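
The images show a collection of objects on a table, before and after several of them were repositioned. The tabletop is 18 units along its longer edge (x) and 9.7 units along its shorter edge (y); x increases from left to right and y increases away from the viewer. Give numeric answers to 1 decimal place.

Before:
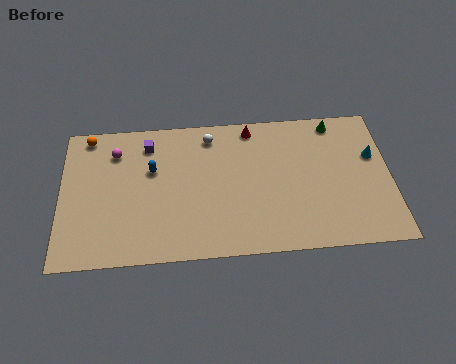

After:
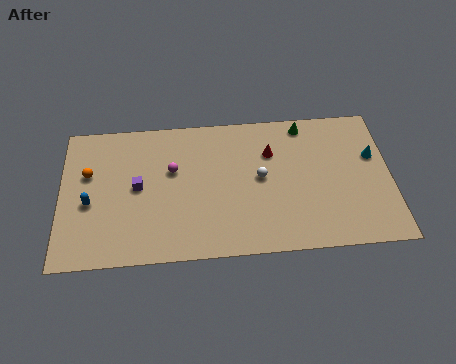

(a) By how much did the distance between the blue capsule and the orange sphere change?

-2.4

Before: roughly 4.4 units apart; after: 2.0. That's 2.4 units closer together.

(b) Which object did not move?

the cyan cone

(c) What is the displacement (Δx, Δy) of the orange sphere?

(0.0, -2.6)

The orange sphere started near (1.5, 8.7) and ended near (1.5, 6.1).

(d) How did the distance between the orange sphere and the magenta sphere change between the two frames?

+2.7

The distance was about 1.9 in the first image and 4.6 in the second, so they moved 2.7 units further apart.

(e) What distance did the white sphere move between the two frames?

4.1

The white sphere moved from about (8.2, 8.2) to (10.9, 5.1), a distance of √(2.7² + 3.1²) ≈ 4.1.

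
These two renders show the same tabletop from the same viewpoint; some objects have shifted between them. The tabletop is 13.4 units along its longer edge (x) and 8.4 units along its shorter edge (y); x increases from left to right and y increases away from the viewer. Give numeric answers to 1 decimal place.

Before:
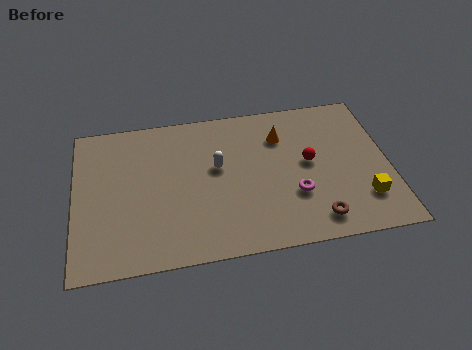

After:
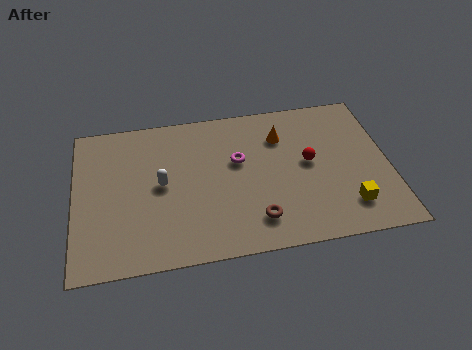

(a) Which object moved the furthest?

the magenta torus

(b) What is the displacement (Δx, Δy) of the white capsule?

(-2.4, -0.6)

The white capsule started near (6.1, 4.9) and ended near (3.7, 4.3).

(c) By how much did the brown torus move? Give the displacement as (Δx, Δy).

(-2.5, 0.4)

The brown torus was at about (10.1, 1.3) and moved to about (7.6, 1.7).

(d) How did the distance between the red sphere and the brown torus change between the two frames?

+0.5

The distance was about 3.2 in the first image and 3.7 in the second, so they moved 0.5 units further apart.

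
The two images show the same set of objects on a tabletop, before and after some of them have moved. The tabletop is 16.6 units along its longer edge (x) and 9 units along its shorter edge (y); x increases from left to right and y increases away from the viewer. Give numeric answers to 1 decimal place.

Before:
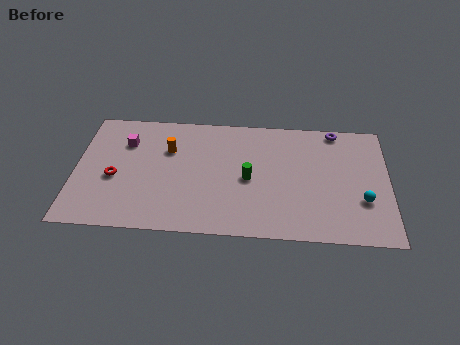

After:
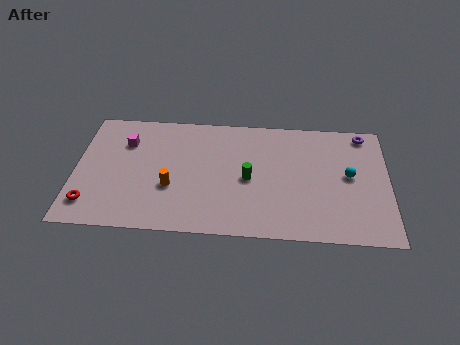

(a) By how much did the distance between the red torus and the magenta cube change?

+2.3

They were about 2.7 units apart before and 5.0 after — 2.3 units further apart.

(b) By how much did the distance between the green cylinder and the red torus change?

+1.5

They were about 7.1 units apart before and 8.6 after — 1.5 units further apart.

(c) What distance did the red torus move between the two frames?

2.3

From (2.1, 3.8) to (0.9, 1.8), the red torus covered √(1.2² + 2.0²) ≈ 2.3 units.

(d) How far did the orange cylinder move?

2.8

The orange cylinder moved from about (4.9, 6.1) to (5.1, 3.3), a distance of √(0.2² + 2.8²) ≈ 2.8.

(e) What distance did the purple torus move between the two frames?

1.5

From (13.8, 8.2) to (15.3, 8.0), the purple torus covered √(1.5² + 0.2²) ≈ 1.5 units.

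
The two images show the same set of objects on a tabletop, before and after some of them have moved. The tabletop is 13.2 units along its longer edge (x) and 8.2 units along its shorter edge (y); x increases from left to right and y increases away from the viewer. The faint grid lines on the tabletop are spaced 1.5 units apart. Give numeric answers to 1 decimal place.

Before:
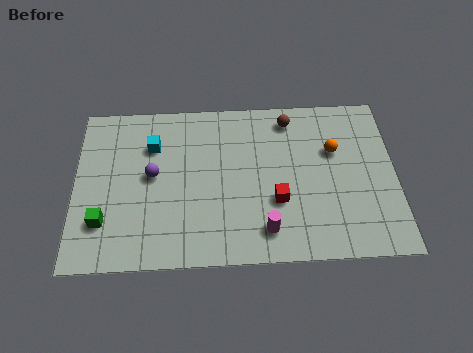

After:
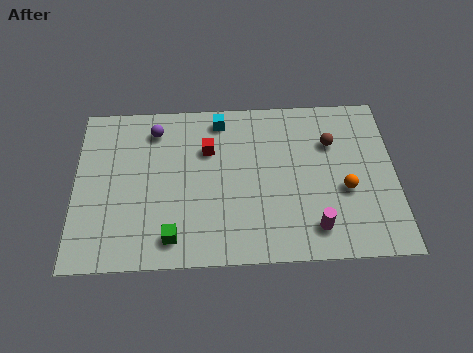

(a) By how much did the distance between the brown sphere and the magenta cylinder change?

-1.3

The distance was about 5.6 in the first image and 4.3 in the second, so they moved 1.3 units closer together.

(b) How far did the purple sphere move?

2.3

From (3.2, 4.4) to (3.3, 6.7), the purple sphere covered √(0.1² + 2.3²) ≈ 2.3 units.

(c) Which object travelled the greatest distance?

the red cube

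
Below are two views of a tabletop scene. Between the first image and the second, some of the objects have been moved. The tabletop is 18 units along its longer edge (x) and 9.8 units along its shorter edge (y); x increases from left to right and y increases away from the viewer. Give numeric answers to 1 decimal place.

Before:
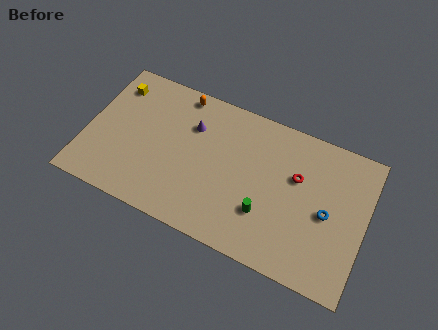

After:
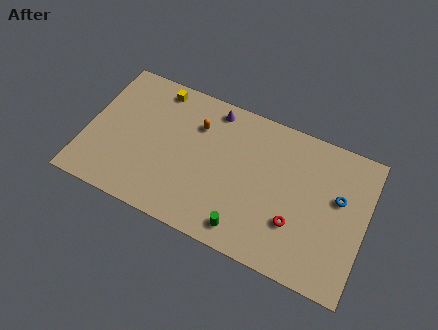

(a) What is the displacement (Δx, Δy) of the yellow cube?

(2.7, 0.8)

The yellow cube was at about (1.4, 7.8) and moved to about (4.1, 8.6).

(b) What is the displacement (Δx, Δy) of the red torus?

(0.2, -3.1)

From the two frames, the red torus sits at roughly (13.5, 6.2) before and (13.7, 3.1) after.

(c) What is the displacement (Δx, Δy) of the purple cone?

(1.2, 1.7)

The purple cone was at about (6.6, 6.9) and moved to about (7.8, 8.6).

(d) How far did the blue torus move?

1.4

From (15.6, 4.6) to (16.2, 5.9), the blue torus covered √(0.6² + 1.3²) ≈ 1.4 units.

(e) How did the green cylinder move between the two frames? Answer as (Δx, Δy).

(-1.1, -1.6)

The green cylinder started near (11.8, 3.0) and ended near (10.7, 1.4).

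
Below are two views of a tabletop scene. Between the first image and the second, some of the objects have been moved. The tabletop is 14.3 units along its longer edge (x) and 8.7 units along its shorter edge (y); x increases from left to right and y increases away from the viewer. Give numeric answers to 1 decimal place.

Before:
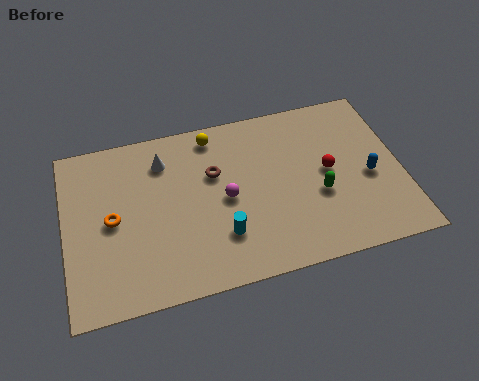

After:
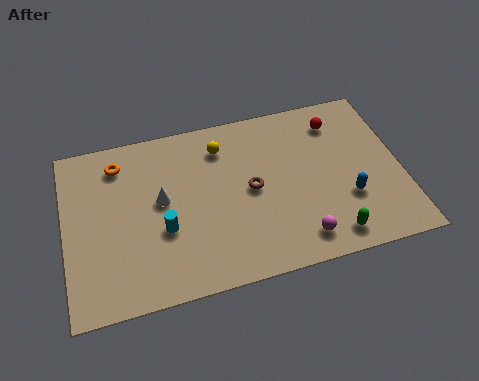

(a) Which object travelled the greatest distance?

the magenta sphere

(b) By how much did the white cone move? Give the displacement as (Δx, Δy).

(-0.2, -2.0)

The white cone was at about (4.3, 6.8) and moved to about (4.1, 4.8).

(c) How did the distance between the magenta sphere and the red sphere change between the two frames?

+1.6

The distance was about 4.4 in the first image and 6.0 in the second, so they moved 1.6 units further apart.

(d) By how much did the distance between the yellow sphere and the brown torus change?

+0.7

They were about 2.0 units apart before and 2.7 after — 0.7 units further apart.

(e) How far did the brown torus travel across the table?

1.9

The brown torus moved from about (6.4, 5.6) to (7.9, 4.4), a distance of √(1.5² + 1.2²) ≈ 1.9.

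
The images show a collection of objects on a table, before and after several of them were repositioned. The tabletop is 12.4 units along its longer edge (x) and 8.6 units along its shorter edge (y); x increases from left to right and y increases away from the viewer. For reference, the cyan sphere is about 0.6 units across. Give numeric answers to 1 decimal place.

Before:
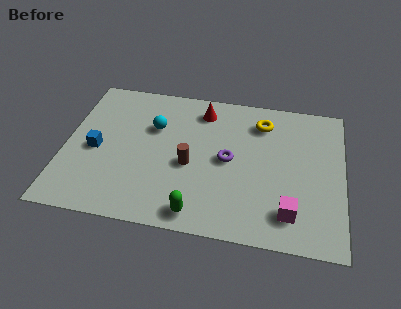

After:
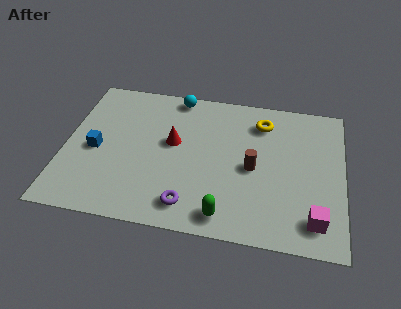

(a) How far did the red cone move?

2.5

From (6.0, 7.1) to (4.8, 4.9), the red cone covered √(1.2² + 2.2²) ≈ 2.5 units.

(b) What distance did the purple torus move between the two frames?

3.3

From (7.3, 4.3) to (5.7, 1.4), the purple torus covered √(1.6² + 2.9²) ≈ 3.3 units.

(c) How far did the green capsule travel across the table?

1.2

The green capsule moved from about (6.1, 1.0) to (7.3, 1.1), a distance of √(1.2² + 0.1²) ≈ 1.2.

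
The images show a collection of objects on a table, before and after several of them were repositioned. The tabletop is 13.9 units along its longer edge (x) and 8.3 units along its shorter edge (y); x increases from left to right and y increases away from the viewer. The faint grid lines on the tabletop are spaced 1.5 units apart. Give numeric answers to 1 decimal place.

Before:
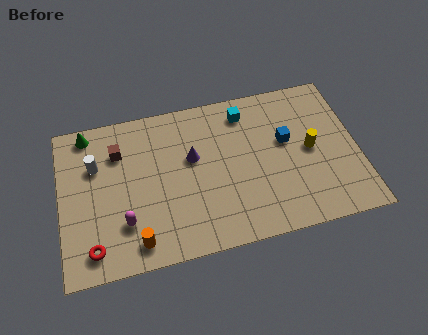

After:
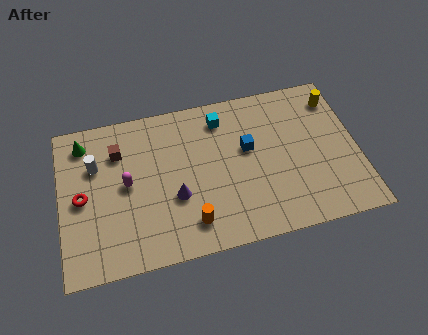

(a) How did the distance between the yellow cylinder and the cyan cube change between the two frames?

+1.4

Before: roughly 4.0 units apart; after: 5.4. That's 1.4 units further apart.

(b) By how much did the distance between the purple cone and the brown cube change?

+0.3

They were about 3.6 units apart before and 3.9 after — 0.3 units further apart.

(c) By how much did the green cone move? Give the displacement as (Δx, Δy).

(-0.2, -0.5)

The green cone was at about (1.4, 7.4) and moved to about (1.2, 6.9).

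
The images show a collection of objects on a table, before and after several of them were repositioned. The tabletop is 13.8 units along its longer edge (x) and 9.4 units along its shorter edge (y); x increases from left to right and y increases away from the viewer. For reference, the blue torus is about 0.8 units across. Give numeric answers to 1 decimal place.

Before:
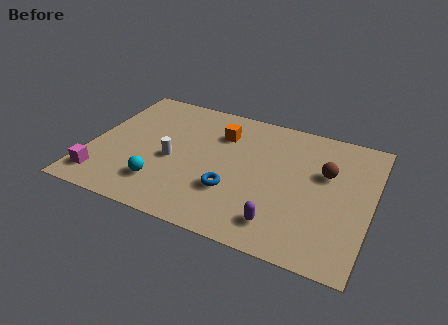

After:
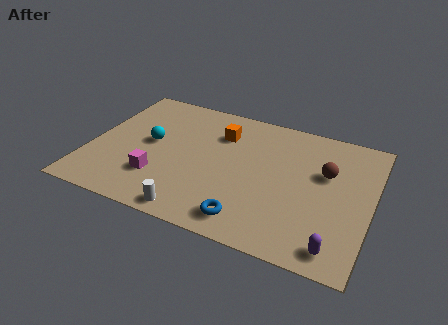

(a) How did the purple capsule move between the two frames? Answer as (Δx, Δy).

(2.7, -0.5)

The purple capsule started near (9.7, 1.7) and ended near (12.4, 1.2).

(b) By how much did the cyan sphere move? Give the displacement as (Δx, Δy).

(-0.9, 2.8)

The cyan sphere was at about (3.8, 2.2) and moved to about (2.9, 5.0).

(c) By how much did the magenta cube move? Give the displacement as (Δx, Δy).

(2.7, 1.0)

The magenta cube was at about (0.9, 1.6) and moved to about (3.6, 2.6).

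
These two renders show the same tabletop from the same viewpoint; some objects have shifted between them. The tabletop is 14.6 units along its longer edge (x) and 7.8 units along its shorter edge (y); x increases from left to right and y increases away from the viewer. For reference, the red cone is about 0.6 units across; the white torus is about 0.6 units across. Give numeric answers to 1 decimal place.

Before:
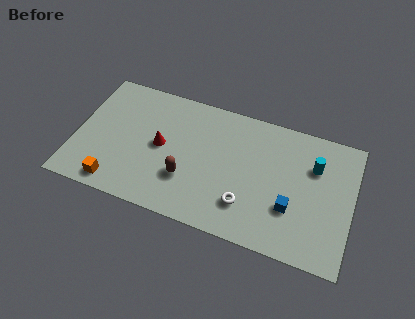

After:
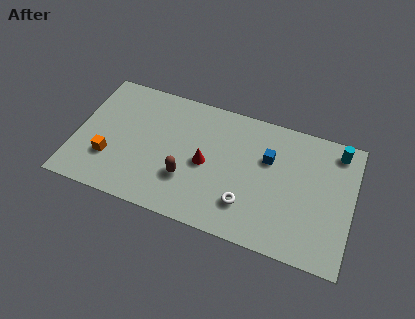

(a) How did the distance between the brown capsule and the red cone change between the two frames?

-0.6

They were about 2.1 units apart before and 1.5 after — 0.6 units closer together.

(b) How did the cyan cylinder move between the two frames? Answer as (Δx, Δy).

(1.1, 1.3)

The cyan cylinder was at about (12.5, 5.4) and moved to about (13.6, 6.7).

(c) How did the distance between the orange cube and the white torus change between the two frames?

+0.4

The distance was about 6.9 in the first image and 7.3 in the second, so they moved 0.4 units further apart.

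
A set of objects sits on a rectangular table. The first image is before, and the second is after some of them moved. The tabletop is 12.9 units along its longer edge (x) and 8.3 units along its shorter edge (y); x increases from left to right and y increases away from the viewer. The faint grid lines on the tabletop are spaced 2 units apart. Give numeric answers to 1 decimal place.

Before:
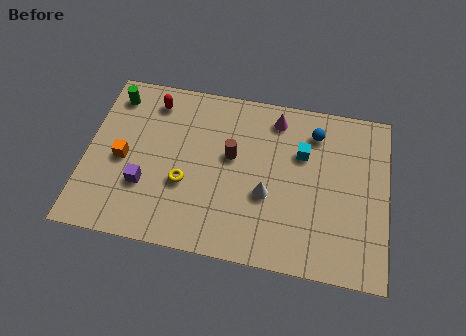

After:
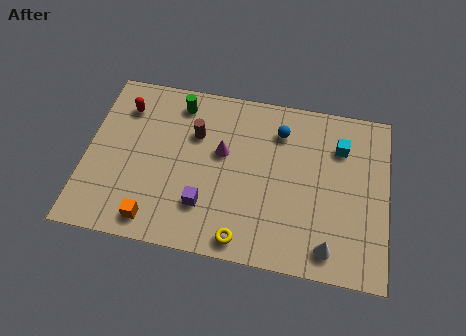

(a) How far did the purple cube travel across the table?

2.6

The purple cube moved from about (2.6, 2.7) to (5.2, 2.2), a distance of √(2.6² + 0.5²) ≈ 2.6.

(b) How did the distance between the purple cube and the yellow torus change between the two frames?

+0.4

Before: roughly 1.7 units apart; after: 2.1. That's 0.4 units further apart.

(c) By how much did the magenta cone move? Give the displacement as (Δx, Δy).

(-2.2, -2.1)

From the two frames, the magenta cone sits at roughly (8.0, 7.0) before and (5.8, 4.9) after.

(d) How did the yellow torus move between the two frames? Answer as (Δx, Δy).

(2.6, -2.2)

From the two frames, the yellow torus sits at roughly (4.3, 3.1) before and (6.9, 0.9) after.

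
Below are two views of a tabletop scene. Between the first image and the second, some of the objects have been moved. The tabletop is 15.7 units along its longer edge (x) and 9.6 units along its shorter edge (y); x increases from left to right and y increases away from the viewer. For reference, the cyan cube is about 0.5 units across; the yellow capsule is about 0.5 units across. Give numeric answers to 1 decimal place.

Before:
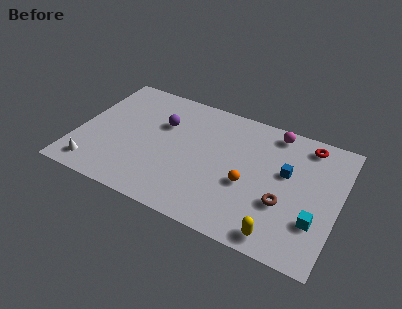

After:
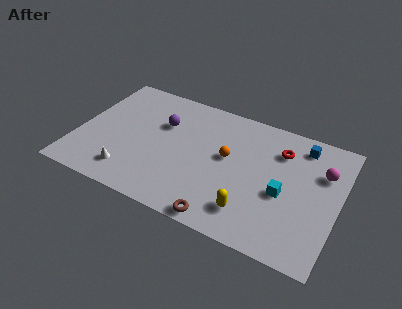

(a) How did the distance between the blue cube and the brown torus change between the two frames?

+6.0

The distance was about 2.3 in the first image and 8.3 in the second, so they moved 6.0 units further apart.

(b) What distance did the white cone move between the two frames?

2.1

From (1.4, 1.4) to (3.5, 1.8), the white cone covered √(2.1² + 0.4²) ≈ 2.1 units.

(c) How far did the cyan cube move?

2.3

The cyan cube moved from about (14.5, 2.9) to (12.5, 4.1), a distance of √(2.0² + 1.2²) ≈ 2.3.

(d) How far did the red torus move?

1.9

From (13.5, 8.3) to (12.0, 7.2), the red torus covered √(1.5² + 1.1²) ≈ 1.9 units.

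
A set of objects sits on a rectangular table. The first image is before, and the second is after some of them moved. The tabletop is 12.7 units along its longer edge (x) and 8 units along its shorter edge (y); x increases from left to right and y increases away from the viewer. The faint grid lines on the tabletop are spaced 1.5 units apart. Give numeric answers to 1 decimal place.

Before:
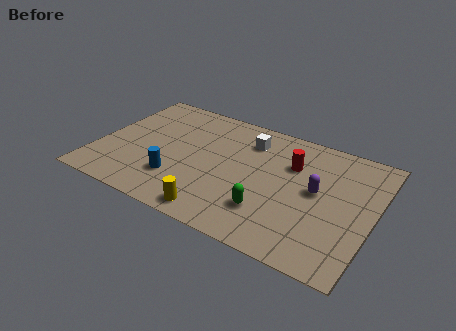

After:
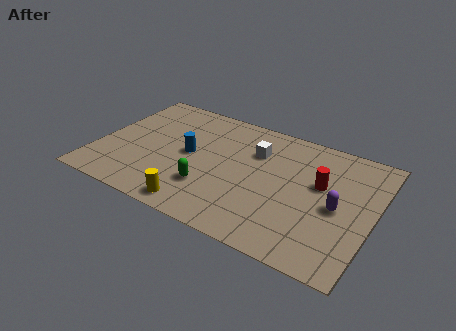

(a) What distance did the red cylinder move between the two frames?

1.6

The red cylinder was near (8.8, 5.5) before and (10.2, 4.8) after, so it travelled √(1.4² + 0.7²) ≈ 1.6 units.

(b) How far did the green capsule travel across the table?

2.8

The green capsule was near (8.2, 2.1) before and (5.4, 2.3) after, so it travelled √(2.8² + 0.2²) ≈ 2.8 units.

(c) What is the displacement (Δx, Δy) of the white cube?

(0.4, -0.6)

The white cube started near (6.7, 6.2) and ended near (7.1, 5.6).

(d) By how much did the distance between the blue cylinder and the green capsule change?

-2.1

Before: roughly 4.3 units apart; after: 2.2. That's 2.1 units closer together.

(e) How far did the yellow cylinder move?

0.9

The yellow cylinder moved from about (6.0, 0.9) to (5.1, 0.9), a distance of √(0.9² + 0.0²) ≈ 0.9.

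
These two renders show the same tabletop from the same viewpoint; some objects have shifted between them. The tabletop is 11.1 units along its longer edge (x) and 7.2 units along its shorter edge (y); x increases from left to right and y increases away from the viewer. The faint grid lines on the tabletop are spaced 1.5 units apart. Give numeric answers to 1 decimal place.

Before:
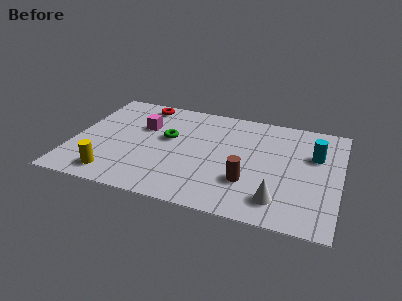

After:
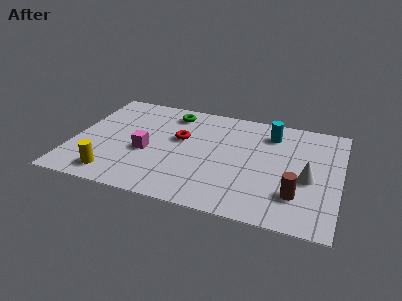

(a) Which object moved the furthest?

the red torus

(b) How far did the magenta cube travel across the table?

1.7

The magenta cube was near (2.8, 4.7) before and (3.1, 3.0) after, so it travelled √(0.3² + 1.7²) ≈ 1.7 units.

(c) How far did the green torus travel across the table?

1.8

From (3.9, 4.2) to (3.9, 6.0), the green torus covered √(0.0² + 1.8²) ≈ 1.8 units.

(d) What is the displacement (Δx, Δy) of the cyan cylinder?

(-1.9, 1.0)

The cyan cylinder started near (10.0, 4.7) and ended near (8.1, 5.7).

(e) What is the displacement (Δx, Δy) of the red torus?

(1.8, -2.0)

The red torus was at about (2.6, 6.3) and moved to about (4.4, 4.3).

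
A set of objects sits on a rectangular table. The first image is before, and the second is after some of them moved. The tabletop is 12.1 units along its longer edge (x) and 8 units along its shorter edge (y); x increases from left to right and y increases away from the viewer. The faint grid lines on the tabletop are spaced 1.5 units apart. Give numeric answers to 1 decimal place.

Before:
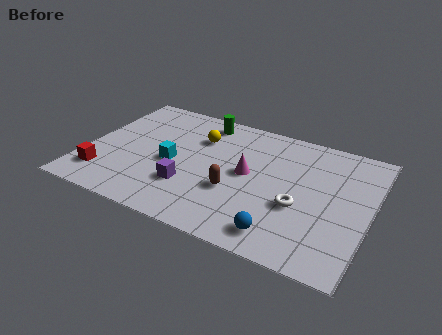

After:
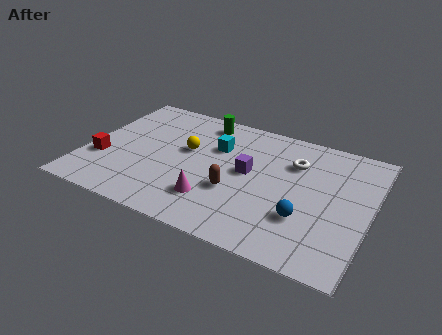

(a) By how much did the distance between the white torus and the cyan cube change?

-2.2

They were about 5.5 units apart before and 3.3 after — 2.2 units closer together.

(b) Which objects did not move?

the brown capsule and the green cylinder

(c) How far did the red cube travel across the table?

1.0

The red cube moved from about (1.0, 1.7) to (0.8, 2.7), a distance of √(0.2² + 1.0²) ≈ 1.0.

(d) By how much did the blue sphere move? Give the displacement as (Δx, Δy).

(0.8, 1.3)

The blue sphere was at about (8.7, 1.2) and moved to about (9.5, 2.5).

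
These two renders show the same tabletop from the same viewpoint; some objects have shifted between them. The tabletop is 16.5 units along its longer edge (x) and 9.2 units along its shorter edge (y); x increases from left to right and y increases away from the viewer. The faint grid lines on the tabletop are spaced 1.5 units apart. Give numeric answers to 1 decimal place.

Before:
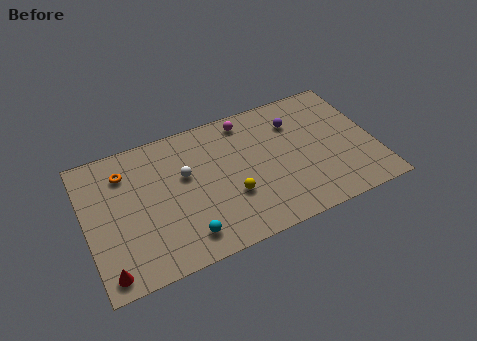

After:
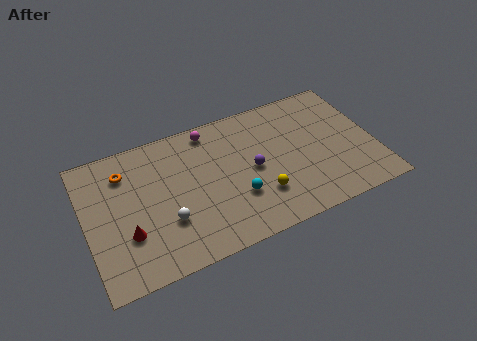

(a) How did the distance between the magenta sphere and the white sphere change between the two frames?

+1.4

They were about 4.5 units apart before and 5.9 after — 1.4 units further apart.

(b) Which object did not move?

the orange torus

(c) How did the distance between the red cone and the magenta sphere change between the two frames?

-3.7

They were about 11.0 units apart before and 7.3 after — 3.7 units closer together.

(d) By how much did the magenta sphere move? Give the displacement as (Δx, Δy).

(-2.1, 0.1)

The magenta sphere was at about (9.5, 8.0) and moved to about (7.4, 8.1).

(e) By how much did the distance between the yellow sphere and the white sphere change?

+1.9

They were about 3.4 units apart before and 5.3 after — 1.9 units further apart.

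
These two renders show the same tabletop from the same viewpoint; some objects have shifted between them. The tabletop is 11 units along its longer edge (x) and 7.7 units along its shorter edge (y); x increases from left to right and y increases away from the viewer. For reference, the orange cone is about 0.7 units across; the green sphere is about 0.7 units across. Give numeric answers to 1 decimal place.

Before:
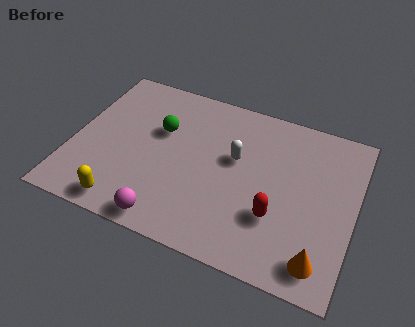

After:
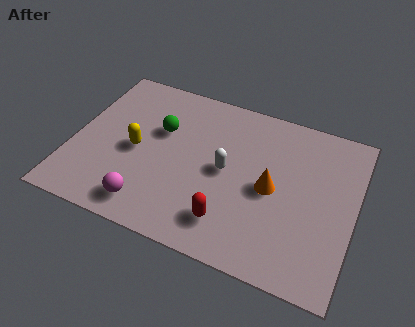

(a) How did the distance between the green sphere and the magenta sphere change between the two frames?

-0.5

Before: roughly 4.2 units apart; after: 3.7. That's 0.5 units closer together.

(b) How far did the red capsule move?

1.9

The red capsule was near (8.1, 2.5) before and (6.4, 1.6) after, so it travelled √(1.7² + 0.9²) ≈ 1.9 units.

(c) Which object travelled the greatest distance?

the orange cone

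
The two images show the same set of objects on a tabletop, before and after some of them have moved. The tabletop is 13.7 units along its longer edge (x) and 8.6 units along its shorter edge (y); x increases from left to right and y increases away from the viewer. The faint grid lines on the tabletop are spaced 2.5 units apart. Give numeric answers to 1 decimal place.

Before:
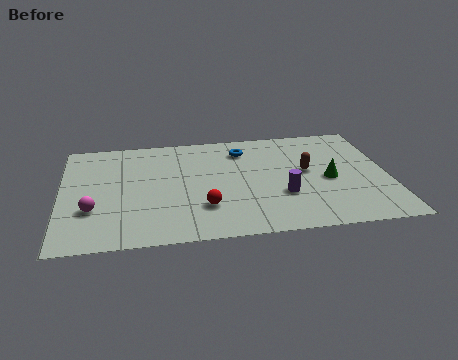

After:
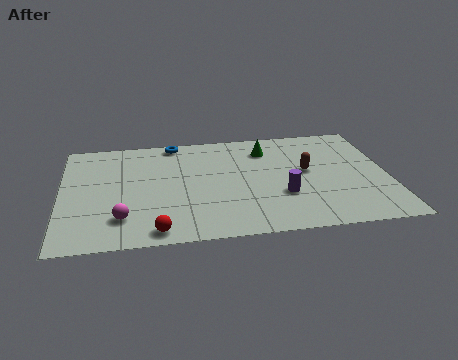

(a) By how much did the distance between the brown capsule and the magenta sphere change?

-0.9

They were about 9.2 units apart before and 8.3 after — 0.9 units closer together.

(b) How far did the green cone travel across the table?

3.8

From (11.2, 3.9) to (8.7, 6.7), the green cone covered √(2.5² + 2.8²) ≈ 3.8 units.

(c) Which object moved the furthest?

the green cone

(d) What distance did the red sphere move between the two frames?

2.5

The red sphere was near (5.9, 2.4) before and (3.9, 0.9) after, so it travelled √(2.0² + 1.5²) ≈ 2.5 units.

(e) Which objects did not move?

the brown capsule and the purple cylinder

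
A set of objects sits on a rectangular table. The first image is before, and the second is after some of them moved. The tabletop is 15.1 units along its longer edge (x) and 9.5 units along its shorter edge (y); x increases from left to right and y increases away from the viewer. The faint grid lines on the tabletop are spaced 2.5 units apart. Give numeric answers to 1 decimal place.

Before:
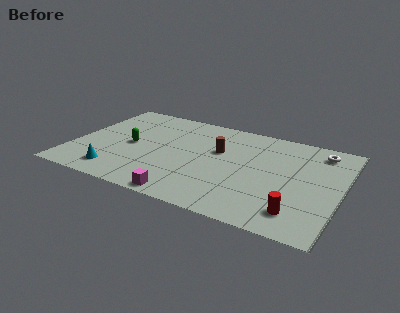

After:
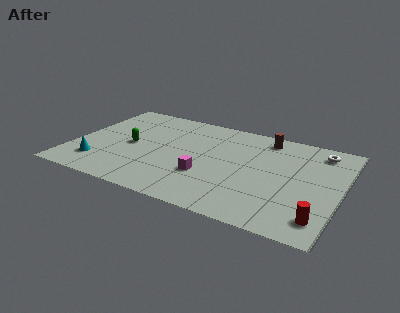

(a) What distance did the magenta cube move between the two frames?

2.5

The magenta cube was near (6.9, 0.8) before and (7.7, 3.2) after, so it travelled √(0.8² + 2.4²) ≈ 2.5 units.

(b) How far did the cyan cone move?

1.2

The cyan cone was near (2.8, 1.6) before and (1.7, 2.1) after, so it travelled √(1.1² + 0.5²) ≈ 1.2 units.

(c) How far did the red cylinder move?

1.2

The red cylinder moved from about (13.0, 1.8) to (14.2, 1.7), a distance of √(1.2² + 0.1²) ≈ 1.2.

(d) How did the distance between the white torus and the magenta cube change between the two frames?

-2.2

They were about 9.8 units apart before and 7.6 after — 2.2 units closer together.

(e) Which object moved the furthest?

the brown cylinder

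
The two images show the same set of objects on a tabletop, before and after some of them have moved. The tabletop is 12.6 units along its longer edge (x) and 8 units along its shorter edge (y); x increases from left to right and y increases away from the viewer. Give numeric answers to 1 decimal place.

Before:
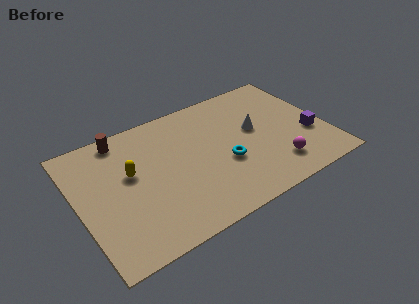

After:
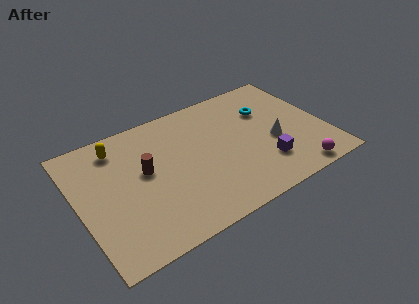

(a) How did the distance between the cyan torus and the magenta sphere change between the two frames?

+2.0

They were about 2.8 units apart before and 4.8 after — 2.0 units further apart.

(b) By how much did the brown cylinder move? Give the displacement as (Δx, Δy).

(0.8, -2.6)

From the two frames, the brown cylinder sits at roughly (2.6, 7.1) before and (3.4, 4.5) after.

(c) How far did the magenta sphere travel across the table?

1.3

The magenta sphere moved from about (9.7, 1.7) to (10.6, 0.8), a distance of √(0.9² + 0.9²) ≈ 1.3.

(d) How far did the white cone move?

1.4

The white cone moved from about (9.1, 4.5) to (9.9, 3.3), a distance of √(0.8² + 1.2²) ≈ 1.4.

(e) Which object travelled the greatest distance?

the cyan torus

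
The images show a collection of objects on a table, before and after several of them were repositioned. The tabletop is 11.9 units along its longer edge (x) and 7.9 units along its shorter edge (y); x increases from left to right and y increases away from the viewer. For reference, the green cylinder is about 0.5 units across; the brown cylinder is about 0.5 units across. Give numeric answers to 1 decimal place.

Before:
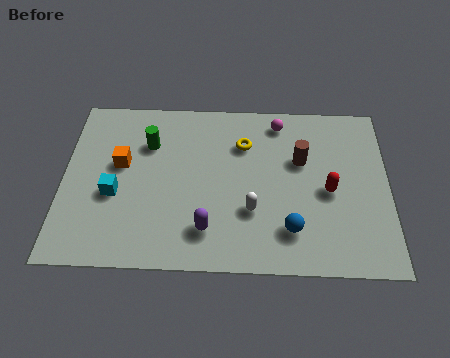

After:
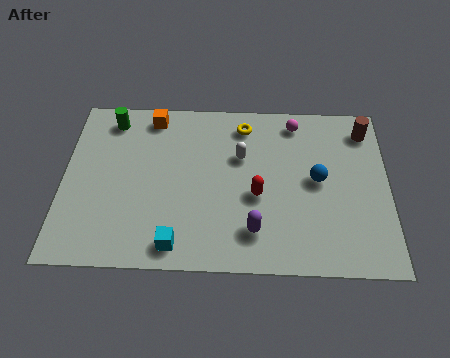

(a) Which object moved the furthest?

the cyan cube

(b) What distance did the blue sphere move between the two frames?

2.5

The blue sphere moved from about (8.3, 1.8) to (9.3, 4.1), a distance of √(1.0² + 2.3²) ≈ 2.5.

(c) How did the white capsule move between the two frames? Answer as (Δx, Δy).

(-0.4, 2.5)

The white capsule was at about (6.9, 2.6) and moved to about (6.5, 5.1).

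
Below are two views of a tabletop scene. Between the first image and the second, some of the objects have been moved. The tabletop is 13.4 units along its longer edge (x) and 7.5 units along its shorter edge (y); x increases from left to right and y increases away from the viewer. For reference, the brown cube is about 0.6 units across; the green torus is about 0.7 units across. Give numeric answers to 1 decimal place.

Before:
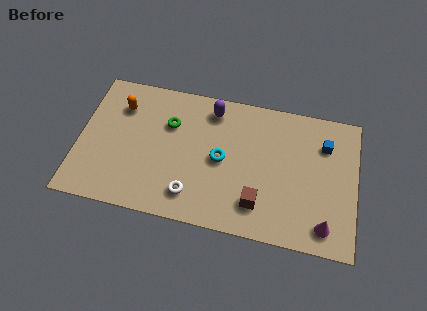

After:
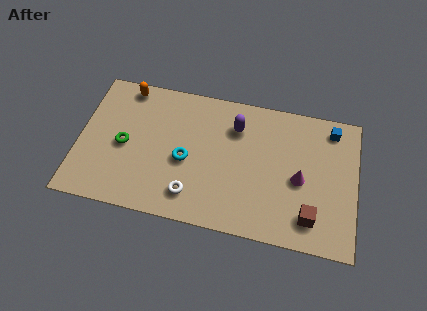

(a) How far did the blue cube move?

0.9

The blue cube moved from about (11.8, 5.5) to (12.1, 6.4), a distance of √(0.3² + 0.9²) ≈ 0.9.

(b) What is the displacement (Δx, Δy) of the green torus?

(-2.1, -1.6)

The green torus started near (4.3, 5.1) and ended near (2.2, 3.5).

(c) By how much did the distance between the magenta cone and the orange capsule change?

-1.8

Before: roughly 11.0 units apart; after: 9.2. That's 1.8 units closer together.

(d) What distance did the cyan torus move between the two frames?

1.7

From (6.9, 3.7) to (5.2, 3.3), the cyan torus covered √(1.7² + 0.4²) ≈ 1.7 units.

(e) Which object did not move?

the white torus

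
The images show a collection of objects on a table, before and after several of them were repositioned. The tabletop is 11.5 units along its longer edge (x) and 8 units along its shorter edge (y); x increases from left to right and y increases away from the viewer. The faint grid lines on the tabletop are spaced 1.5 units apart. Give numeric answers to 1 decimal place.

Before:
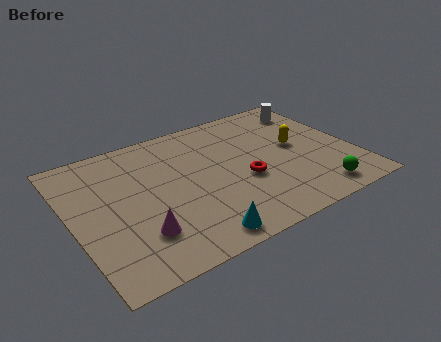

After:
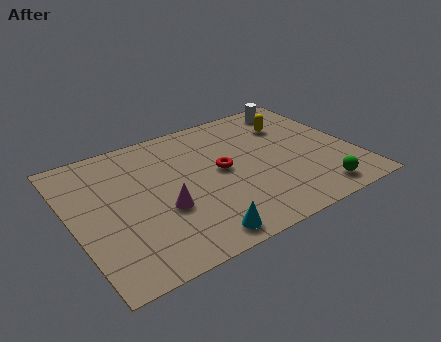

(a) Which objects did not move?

the cyan cone and the green sphere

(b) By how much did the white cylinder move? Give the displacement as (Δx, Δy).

(-0.6, 0.4)

The white cylinder was at about (10.4, 6.5) and moved to about (9.8, 6.9).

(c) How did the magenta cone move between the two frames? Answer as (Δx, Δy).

(1.1, 0.9)

The magenta cone started near (2.4, 2.1) and ended near (3.5, 3.0).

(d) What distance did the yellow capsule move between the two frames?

1.5

From (9.3, 4.3) to (9.3, 5.8), the yellow capsule covered √(0.0² + 1.5²) ≈ 1.5 units.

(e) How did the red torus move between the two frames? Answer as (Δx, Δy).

(-0.8, 1.0)

From the two frames, the red torus sits at roughly (6.9, 3.2) before and (6.1, 4.2) after.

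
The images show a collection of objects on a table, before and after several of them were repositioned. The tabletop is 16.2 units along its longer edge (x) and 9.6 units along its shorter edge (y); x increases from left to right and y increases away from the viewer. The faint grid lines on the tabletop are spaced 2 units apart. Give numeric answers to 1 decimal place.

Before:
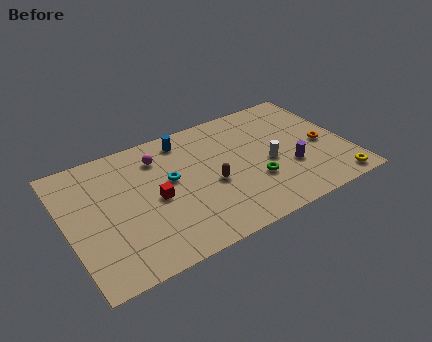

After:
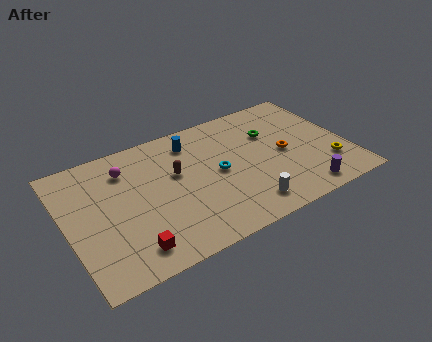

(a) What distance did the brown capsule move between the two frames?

2.5

The brown capsule moved from about (8.2, 4.1) to (6.4, 5.8), a distance of √(1.8² + 1.7²) ≈ 2.5.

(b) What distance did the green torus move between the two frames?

3.6

The green torus was near (10.6, 3.2) before and (12.1, 6.5) after, so it travelled √(1.5² + 3.3²) ≈ 3.6 units.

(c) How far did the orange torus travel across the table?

2.2

From (14.8, 4.3) to (12.6, 4.6), the orange torus covered √(2.2² + 0.3²) ≈ 2.2 units.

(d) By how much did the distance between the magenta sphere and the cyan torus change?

+3.6

Before: roughly 2.0 units apart; after: 5.6. That's 3.6 units further apart.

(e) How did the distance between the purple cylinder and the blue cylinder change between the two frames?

+1.2

Before: roughly 7.4 units apart; after: 8.6. That's 1.2 units further apart.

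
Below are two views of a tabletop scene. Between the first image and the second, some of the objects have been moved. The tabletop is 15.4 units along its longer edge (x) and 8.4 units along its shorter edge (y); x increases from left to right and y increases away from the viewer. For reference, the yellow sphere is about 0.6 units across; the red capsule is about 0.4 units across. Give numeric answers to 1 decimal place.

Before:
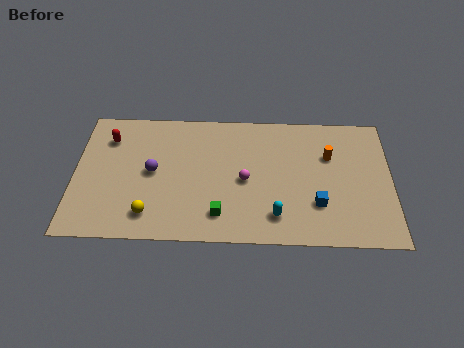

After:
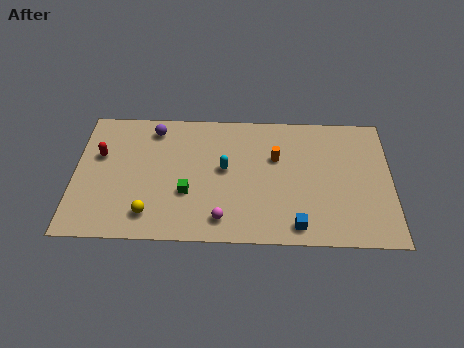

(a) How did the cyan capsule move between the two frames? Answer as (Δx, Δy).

(-2.5, 2.9)

The cyan capsule started near (9.8, 1.7) and ended near (7.3, 4.6).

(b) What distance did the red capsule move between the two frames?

1.2

From (1.6, 6.4) to (1.2, 5.3), the red capsule covered √(0.4² + 1.1²) ≈ 1.2 units.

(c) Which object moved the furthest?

the cyan capsule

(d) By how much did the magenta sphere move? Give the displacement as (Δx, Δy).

(-1.1, -2.5)

The magenta sphere started near (8.3, 3.9) and ended near (7.2, 1.4).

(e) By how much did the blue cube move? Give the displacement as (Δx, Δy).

(-1.0, -1.4)

The blue cube was at about (11.8, 2.5) and moved to about (10.8, 1.1).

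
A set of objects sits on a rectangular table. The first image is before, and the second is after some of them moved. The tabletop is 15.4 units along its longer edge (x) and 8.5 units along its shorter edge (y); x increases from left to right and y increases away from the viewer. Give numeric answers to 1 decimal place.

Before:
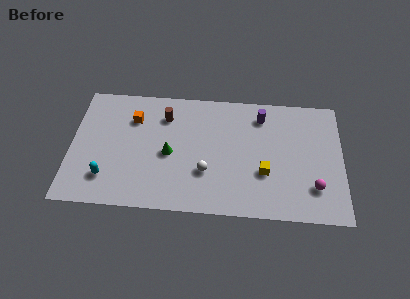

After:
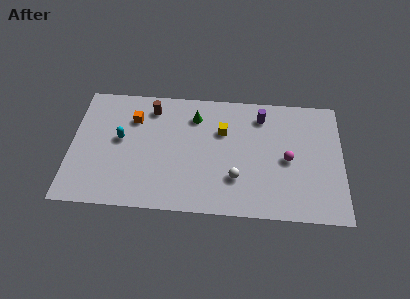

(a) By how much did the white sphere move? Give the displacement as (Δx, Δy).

(1.7, -0.3)

The white sphere was at about (7.7, 2.8) and moved to about (9.4, 2.5).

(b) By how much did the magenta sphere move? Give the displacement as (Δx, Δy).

(-1.5, 1.8)

The magenta sphere was at about (13.8, 2.2) and moved to about (12.3, 4.0).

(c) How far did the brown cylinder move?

0.9

The brown cylinder moved from about (5.3, 6.5) to (4.5, 7.0), a distance of √(0.8² + 0.5²) ≈ 0.9.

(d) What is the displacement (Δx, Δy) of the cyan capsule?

(0.7, 2.7)

The cyan capsule started near (2.1, 2.0) and ended near (2.8, 4.7).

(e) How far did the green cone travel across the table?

3.0

The green cone was near (5.6, 3.9) before and (7.0, 6.6) after, so it travelled √(1.4² + 2.7²) ≈ 3.0 units.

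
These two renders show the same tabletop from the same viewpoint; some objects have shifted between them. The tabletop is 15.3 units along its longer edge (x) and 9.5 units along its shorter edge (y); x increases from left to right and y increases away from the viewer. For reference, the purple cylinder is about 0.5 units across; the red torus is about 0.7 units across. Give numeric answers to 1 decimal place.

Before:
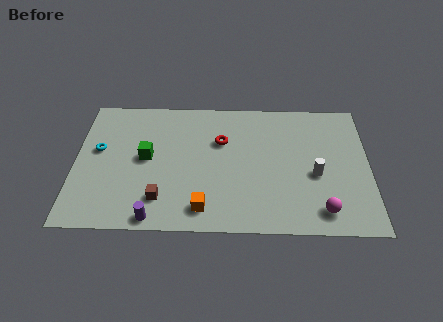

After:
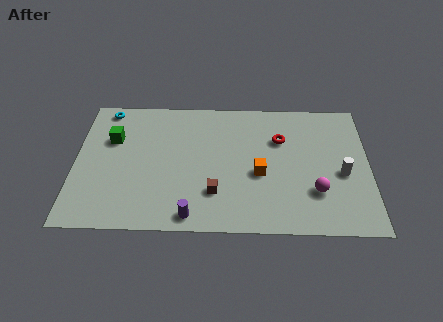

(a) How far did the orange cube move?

3.8

The orange cube was near (6.7, 1.5) before and (9.6, 4.0) after, so it travelled √(2.9² + 2.5²) ≈ 3.8 units.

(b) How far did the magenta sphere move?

1.3

The magenta sphere moved from about (12.8, 1.5) to (12.5, 2.8), a distance of √(0.3² + 1.3²) ≈ 1.3.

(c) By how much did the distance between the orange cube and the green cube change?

+3.4

The distance was about 4.6 in the first image and 8.0 in the second, so they moved 3.4 units further apart.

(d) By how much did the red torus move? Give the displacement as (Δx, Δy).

(3.1, 0.2)

From the two frames, the red torus sits at roughly (7.6, 6.3) before and (10.7, 6.5) after.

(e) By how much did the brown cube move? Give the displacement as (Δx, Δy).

(2.8, 0.5)

The brown cube started near (4.5, 2.1) and ended near (7.3, 2.6).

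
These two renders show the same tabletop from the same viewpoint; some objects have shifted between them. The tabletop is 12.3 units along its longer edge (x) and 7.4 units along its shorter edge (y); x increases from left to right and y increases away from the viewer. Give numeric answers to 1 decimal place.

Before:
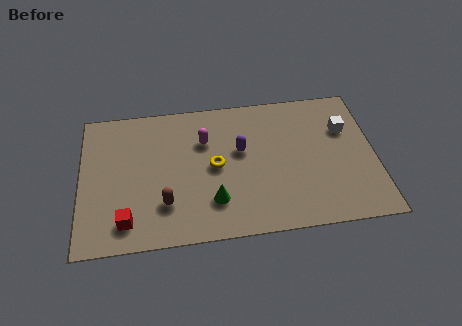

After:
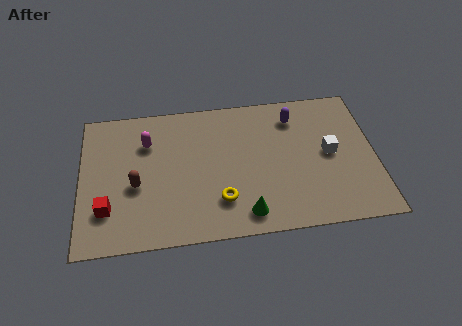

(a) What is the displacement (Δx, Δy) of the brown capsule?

(-1.2, 1.1)

From the two frames, the brown capsule sits at roughly (3.5, 2.0) before and (2.3, 3.1) after.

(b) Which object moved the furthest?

the purple capsule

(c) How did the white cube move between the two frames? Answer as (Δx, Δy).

(-0.7, -1.2)

The white cube was at about (11.1, 5.0) and moved to about (10.4, 3.8).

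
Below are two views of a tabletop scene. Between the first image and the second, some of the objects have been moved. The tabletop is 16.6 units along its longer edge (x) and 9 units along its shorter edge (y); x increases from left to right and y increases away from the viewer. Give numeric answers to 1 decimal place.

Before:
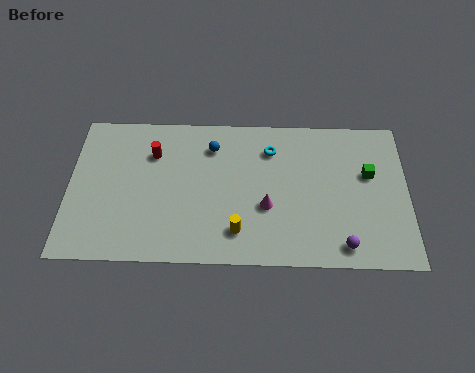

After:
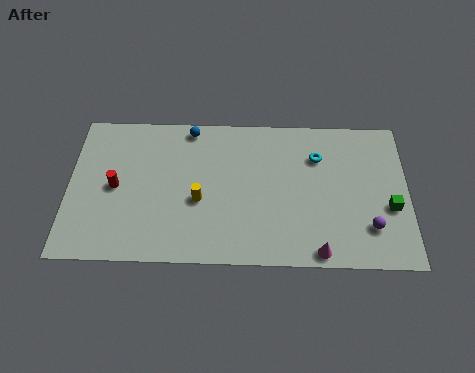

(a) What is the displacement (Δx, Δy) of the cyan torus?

(2.3, -0.4)

The cyan torus started near (9.9, 6.9) and ended near (12.2, 6.5).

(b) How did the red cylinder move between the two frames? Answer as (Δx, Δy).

(-1.8, -2.1)

From the two frames, the red cylinder sits at roughly (4.1, 6.5) before and (2.3, 4.4) after.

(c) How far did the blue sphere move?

1.6

From (7.0, 7.0) to (5.9, 8.1), the blue sphere covered √(1.1² + 1.1²) ≈ 1.6 units.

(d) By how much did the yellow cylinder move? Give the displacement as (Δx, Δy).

(-1.9, 1.8)

The yellow cylinder started near (8.3, 1.9) and ended near (6.4, 3.7).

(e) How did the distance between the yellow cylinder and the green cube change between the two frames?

+2.0

The distance was about 7.3 in the first image and 9.3 in the second, so they moved 2.0 units further apart.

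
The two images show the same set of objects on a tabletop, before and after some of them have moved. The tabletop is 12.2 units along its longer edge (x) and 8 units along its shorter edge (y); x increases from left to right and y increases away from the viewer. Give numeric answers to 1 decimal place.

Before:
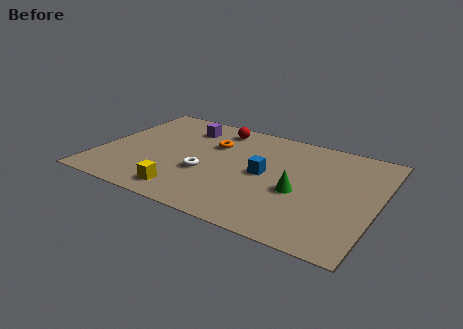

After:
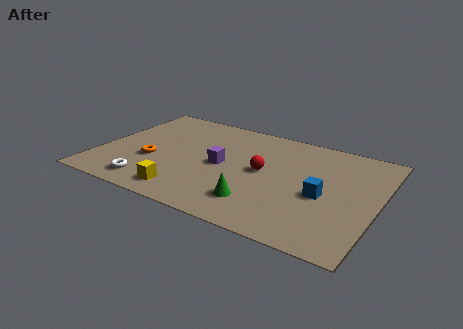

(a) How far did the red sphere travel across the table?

3.5

From (4.8, 6.8) to (7.2, 4.2), the red sphere covered √(2.4² + 2.6²) ≈ 3.5 units.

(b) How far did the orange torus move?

3.4

The orange torus moved from about (4.8, 5.4) to (2.4, 3.0), a distance of √(2.4² + 2.4²) ≈ 3.4.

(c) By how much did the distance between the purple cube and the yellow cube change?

-2.2

Before: roughly 5.2 units apart; after: 3.0. That's 2.2 units closer together.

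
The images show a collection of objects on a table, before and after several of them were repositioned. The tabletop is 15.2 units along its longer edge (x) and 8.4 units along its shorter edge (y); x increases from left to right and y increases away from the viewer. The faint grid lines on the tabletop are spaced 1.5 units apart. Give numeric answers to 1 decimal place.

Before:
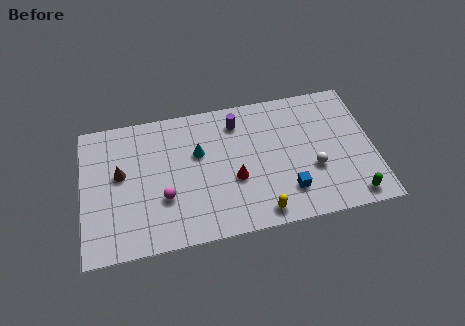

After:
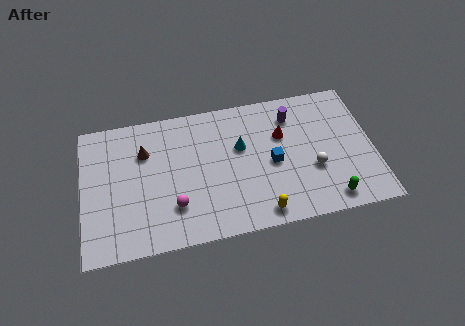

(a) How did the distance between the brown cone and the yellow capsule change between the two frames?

-0.5

The distance was about 8.1 in the first image and 7.6 in the second, so they moved 0.5 units closer together.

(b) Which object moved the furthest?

the red cone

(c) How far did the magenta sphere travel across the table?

0.8

The magenta sphere moved from about (4.2, 2.9) to (4.7, 2.3), a distance of √(0.5² + 0.6²) ≈ 0.8.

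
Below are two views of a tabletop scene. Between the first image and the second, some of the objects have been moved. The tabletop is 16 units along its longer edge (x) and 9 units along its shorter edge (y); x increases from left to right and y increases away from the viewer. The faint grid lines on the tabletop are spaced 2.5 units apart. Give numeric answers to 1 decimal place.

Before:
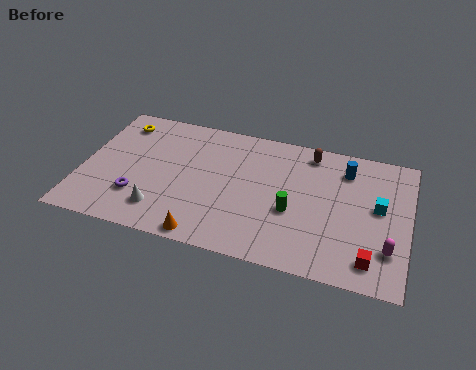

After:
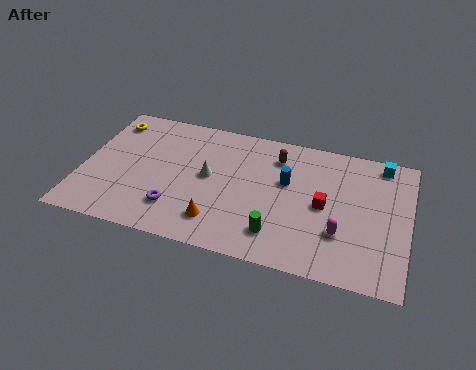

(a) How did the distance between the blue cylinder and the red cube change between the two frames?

-3.6

They were about 5.8 units apart before and 2.2 after — 3.6 units closer together.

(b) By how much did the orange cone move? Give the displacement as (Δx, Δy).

(0.5, 1.1)

From the two frames, the orange cone sits at roughly (6.4, 0.8) before and (6.9, 1.9) after.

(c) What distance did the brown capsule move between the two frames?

1.7

The brown capsule was near (11.0, 7.8) before and (9.4, 7.1) after, so it travelled √(1.6² + 0.7²) ≈ 1.7 units.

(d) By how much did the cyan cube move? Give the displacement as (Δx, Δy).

(0.0, 3.0)

From the two frames, the cyan cube sits at roughly (14.5, 5.0) before and (14.5, 8.0) after.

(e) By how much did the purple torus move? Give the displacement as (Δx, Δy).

(1.9, -0.3)

The purple torus started near (2.9, 2.5) and ended near (4.8, 2.2).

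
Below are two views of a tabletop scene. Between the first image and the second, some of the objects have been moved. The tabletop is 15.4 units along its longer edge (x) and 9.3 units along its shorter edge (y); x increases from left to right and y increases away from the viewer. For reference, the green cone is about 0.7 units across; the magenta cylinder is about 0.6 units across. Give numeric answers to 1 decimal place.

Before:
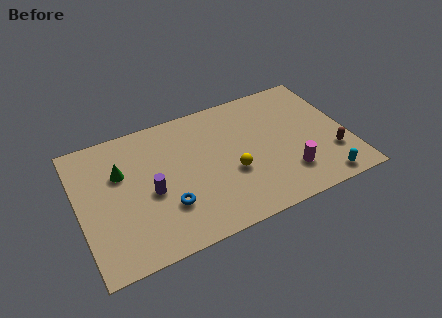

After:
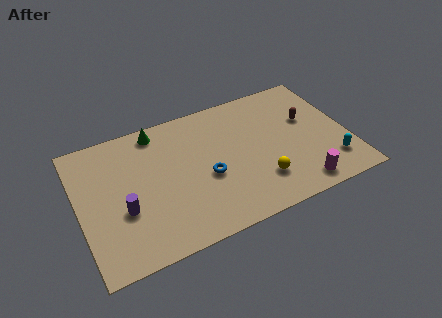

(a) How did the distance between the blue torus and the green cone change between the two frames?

+0.9

They were about 4.0 units apart before and 4.9 after — 0.9 units further apart.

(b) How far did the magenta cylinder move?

1.2

The magenta cylinder was near (11.7, 2.3) before and (12.2, 1.2) after, so it travelled √(0.5² + 1.1²) ≈ 1.2 units.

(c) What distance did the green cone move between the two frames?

3.1

From (2.5, 6.1) to (4.8, 8.2), the green cone covered √(2.3² + 2.1²) ≈ 3.1 units.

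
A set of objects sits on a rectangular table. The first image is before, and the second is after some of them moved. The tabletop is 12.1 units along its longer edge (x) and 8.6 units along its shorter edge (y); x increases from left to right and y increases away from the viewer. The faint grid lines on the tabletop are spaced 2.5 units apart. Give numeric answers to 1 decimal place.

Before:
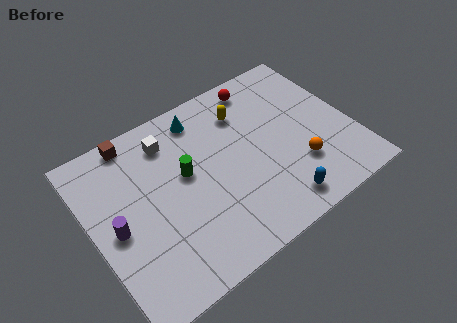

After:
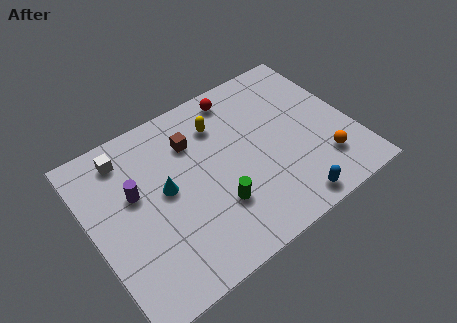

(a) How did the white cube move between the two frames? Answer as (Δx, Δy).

(-2.0, 0.3)

From the two frames, the white cube sits at roughly (4.0, 6.9) before and (2.0, 7.2) after.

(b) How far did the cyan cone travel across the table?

3.5

The cyan cone moved from about (5.6, 7.3) to (3.4, 4.6), a distance of √(2.2² + 2.7²) ≈ 3.5.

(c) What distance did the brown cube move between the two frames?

2.9

From (2.5, 7.8) to (5.0, 6.3), the brown cube covered √(2.5² + 1.5²) ≈ 2.9 units.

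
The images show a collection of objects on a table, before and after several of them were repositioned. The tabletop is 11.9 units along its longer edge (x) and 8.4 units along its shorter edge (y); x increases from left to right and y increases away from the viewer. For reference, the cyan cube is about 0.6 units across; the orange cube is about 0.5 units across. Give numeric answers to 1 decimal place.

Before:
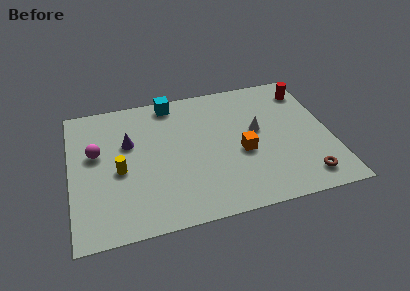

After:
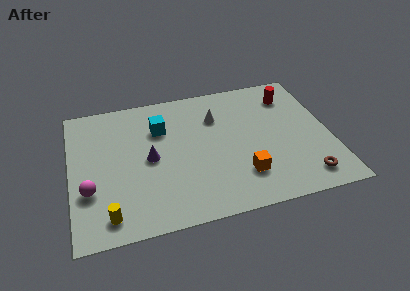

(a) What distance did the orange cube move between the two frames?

1.4

From (7.8, 3.5) to (7.7, 2.1), the orange cube covered √(0.1² + 1.4²) ≈ 1.4 units.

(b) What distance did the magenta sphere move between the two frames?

2.2

The magenta sphere was near (1.2, 5.0) before and (0.8, 2.8) after, so it travelled √(0.4² + 2.2²) ≈ 2.2 units.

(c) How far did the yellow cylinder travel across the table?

2.6

From (2.2, 3.7) to (1.6, 1.2), the yellow cylinder covered √(0.6² + 2.5²) ≈ 2.6 units.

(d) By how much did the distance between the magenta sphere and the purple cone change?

+1.6

The distance was about 1.5 in the first image and 3.1 in the second, so they moved 1.6 units further apart.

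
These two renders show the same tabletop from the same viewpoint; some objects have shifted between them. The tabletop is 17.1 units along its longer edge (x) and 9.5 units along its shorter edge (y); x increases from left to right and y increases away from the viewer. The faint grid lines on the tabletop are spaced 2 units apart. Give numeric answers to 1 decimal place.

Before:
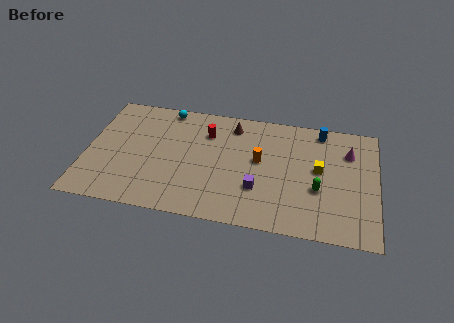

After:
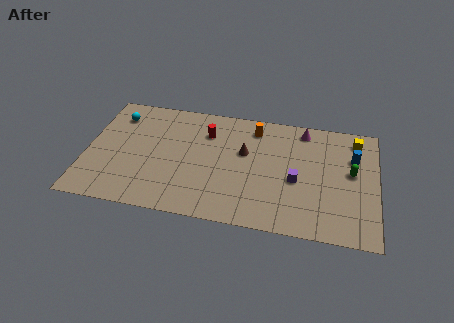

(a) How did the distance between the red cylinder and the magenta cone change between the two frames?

-2.6

Before: roughly 8.4 units apart; after: 5.8. That's 2.6 units closer together.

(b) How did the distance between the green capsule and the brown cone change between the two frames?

-0.4

The distance was about 6.7 in the first image and 6.3 in the second, so they moved 0.4 units closer together.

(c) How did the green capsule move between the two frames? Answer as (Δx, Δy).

(1.9, 1.7)

From the two frames, the green capsule sits at roughly (13.7, 3.6) before and (15.6, 5.3) after.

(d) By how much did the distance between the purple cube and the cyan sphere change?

+3.3

Before: roughly 8.0 units apart; after: 11.3. That's 3.3 units further apart.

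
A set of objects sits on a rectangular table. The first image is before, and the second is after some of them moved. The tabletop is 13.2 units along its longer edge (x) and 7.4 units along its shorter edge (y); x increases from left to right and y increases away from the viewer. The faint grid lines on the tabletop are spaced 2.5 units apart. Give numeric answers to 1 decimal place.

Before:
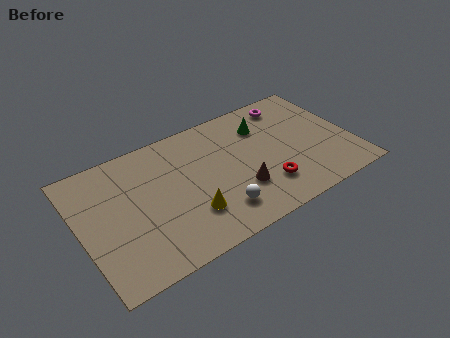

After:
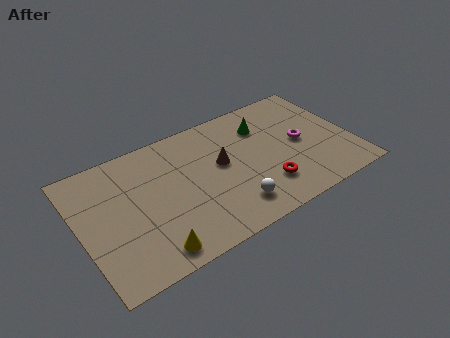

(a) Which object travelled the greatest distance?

the magenta torus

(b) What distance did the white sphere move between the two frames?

0.7

The white sphere was near (6.3, 1.6) before and (7.0, 1.5) after, so it travelled √(0.7² + 0.1²) ≈ 0.7 units.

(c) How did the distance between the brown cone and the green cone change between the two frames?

-1.0

They were about 3.6 units apart before and 2.6 after — 1.0 units closer together.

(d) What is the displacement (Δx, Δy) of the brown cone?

(-0.6, 1.9)

From the two frames, the brown cone sits at roughly (7.5, 2.3) before and (6.9, 4.2) after.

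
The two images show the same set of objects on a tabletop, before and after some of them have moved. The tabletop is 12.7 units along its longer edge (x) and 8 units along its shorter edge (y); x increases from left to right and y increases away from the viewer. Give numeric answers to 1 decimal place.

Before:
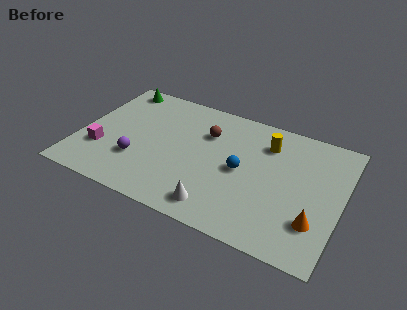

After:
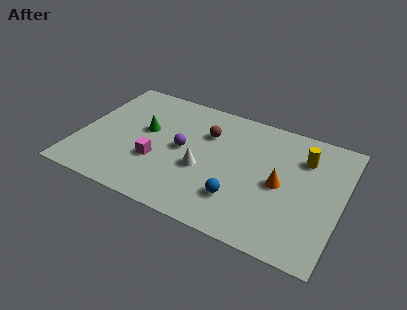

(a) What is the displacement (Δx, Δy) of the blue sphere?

(0.1, -1.8)

From the two frames, the blue sphere sits at roughly (7.9, 3.9) before and (8.0, 2.1) after.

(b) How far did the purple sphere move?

2.6

The purple sphere was near (3.0, 2.5) before and (5.0, 4.1) after, so it travelled √(2.0² + 1.6²) ≈ 2.6 units.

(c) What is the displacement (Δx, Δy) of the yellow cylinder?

(1.8, -0.2)

The yellow cylinder started near (8.9, 6.1) and ended near (10.7, 5.9).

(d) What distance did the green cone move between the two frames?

3.1

From (1.3, 7.1) to (3.1, 4.6), the green cone covered √(1.8² + 2.5²) ≈ 3.1 units.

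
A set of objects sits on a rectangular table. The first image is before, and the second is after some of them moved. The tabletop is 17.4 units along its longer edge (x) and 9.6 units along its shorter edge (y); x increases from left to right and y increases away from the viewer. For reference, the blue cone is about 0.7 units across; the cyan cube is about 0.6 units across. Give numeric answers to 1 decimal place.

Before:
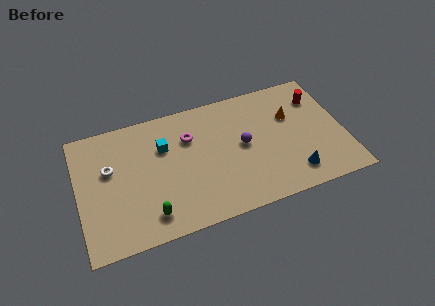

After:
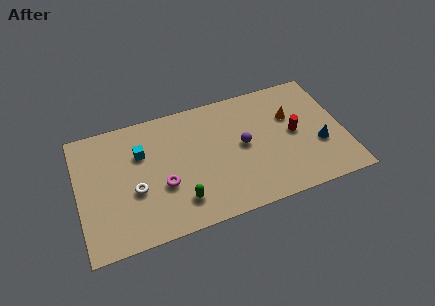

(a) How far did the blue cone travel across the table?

2.5

The blue cone was near (13.8, 1.8) before and (15.7, 3.5) after, so it travelled √(1.9² + 1.7²) ≈ 2.5 units.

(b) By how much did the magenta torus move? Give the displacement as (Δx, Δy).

(-2.0, -3.1)

The magenta torus started near (7.4, 6.7) and ended near (5.4, 3.6).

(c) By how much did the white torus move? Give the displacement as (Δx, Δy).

(1.5, -2.1)

From the two frames, the white torus sits at roughly (2.1, 5.9) before and (3.6, 3.8) after.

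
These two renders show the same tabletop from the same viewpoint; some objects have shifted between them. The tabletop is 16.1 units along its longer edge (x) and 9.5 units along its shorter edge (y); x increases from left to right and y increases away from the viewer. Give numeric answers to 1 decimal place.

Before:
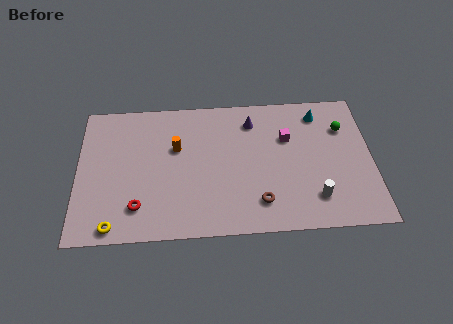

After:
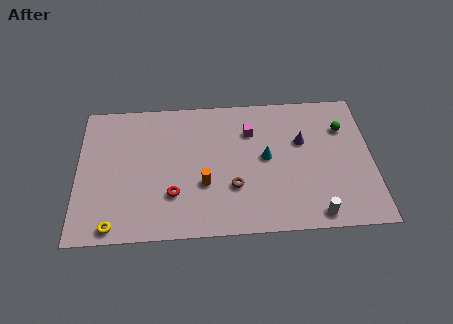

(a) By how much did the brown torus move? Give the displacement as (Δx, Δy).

(-1.4, 1.1)

The brown torus was at about (9.9, 2.0) and moved to about (8.5, 3.1).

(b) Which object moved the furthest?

the cyan cone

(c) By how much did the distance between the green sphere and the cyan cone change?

+3.0

Before: roughly 1.7 units apart; after: 4.7. That's 3.0 units further apart.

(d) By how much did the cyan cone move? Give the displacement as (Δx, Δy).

(-3.0, -2.9)

From the two frames, the cyan cone sits at roughly (13.3, 7.9) before and (10.3, 5.0) after.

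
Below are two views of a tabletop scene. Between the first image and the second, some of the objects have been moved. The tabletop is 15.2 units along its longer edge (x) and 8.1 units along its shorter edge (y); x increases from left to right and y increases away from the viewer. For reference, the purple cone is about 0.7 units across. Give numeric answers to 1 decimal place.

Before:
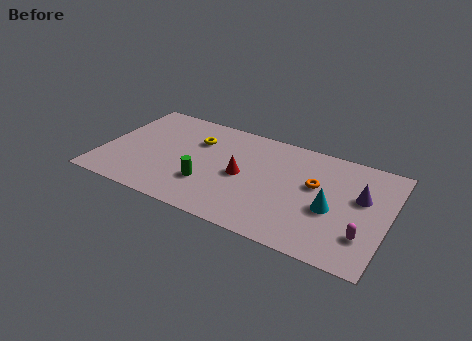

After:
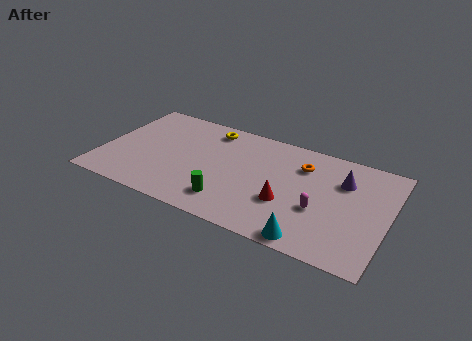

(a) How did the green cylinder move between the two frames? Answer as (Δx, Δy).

(1.3, -0.8)

From the two frames, the green cylinder sits at roughly (5.8, 2.5) before and (7.1, 1.7) after.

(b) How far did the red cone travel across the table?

2.7

The red cone moved from about (7.5, 3.9) to (10.0, 2.9), a distance of √(2.5² + 1.0²) ≈ 2.7.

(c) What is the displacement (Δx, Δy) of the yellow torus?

(0.6, 1.2)

From the two frames, the yellow torus sits at roughly (4.8, 5.7) before and (5.4, 6.9) after.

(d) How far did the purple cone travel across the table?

1.3

The purple cone moved from about (13.7, 4.9) to (12.7, 5.7), a distance of √(1.0² + 0.8²) ≈ 1.3.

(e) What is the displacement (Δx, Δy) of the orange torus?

(-0.8, 1.2)

The orange torus was at about (11.3, 4.8) and moved to about (10.5, 6.0).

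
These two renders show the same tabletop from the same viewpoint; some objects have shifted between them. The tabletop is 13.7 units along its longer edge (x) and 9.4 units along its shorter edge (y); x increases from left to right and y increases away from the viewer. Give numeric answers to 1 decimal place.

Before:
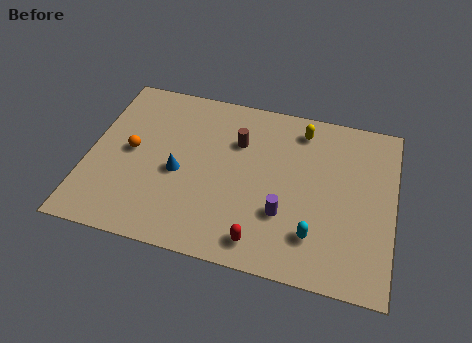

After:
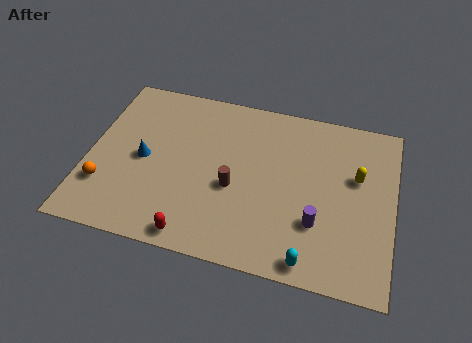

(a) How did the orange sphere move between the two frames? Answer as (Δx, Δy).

(-1.0, -2.2)

The orange sphere started near (1.9, 4.8) and ended near (0.9, 2.6).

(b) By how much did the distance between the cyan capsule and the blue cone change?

+2.0

The distance was about 6.5 in the first image and 8.5 in the second, so they moved 2.0 units further apart.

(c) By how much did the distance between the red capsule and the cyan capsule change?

+2.6

Before: roughly 2.5 units apart; after: 5.1. That's 2.6 units further apart.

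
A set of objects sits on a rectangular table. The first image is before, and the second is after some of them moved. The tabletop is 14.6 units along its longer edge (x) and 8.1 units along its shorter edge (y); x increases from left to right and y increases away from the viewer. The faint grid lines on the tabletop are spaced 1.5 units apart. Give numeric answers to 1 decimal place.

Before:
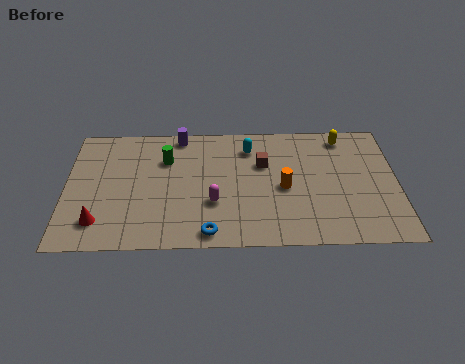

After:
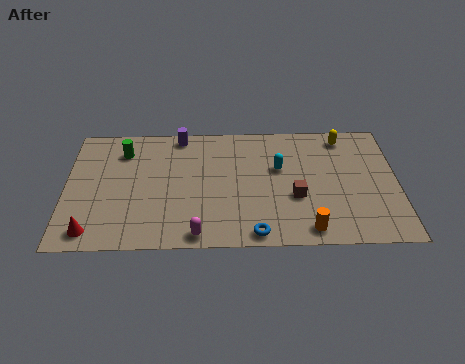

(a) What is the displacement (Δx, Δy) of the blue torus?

(2.0, -0.1)

From the two frames, the blue torus sits at roughly (6.3, 0.9) before and (8.3, 0.8) after.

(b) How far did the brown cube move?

2.6

The brown cube moved from about (8.7, 5.3) to (10.1, 3.1), a distance of √(1.4² + 2.2²) ≈ 2.6.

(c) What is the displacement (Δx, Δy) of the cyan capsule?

(1.3, -1.4)

From the two frames, the cyan capsule sits at roughly (8.1, 6.4) before and (9.4, 5.0) after.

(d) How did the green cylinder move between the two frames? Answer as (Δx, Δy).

(-1.9, 0.6)

The green cylinder was at about (4.4, 5.7) and moved to about (2.5, 6.3).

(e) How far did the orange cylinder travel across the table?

2.9

The orange cylinder was near (9.6, 3.7) before and (10.6, 1.0) after, so it travelled √(1.0² + 2.7²) ≈ 2.9 units.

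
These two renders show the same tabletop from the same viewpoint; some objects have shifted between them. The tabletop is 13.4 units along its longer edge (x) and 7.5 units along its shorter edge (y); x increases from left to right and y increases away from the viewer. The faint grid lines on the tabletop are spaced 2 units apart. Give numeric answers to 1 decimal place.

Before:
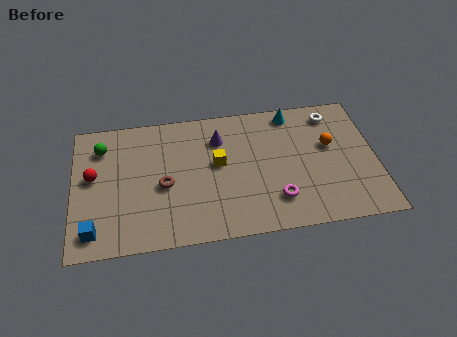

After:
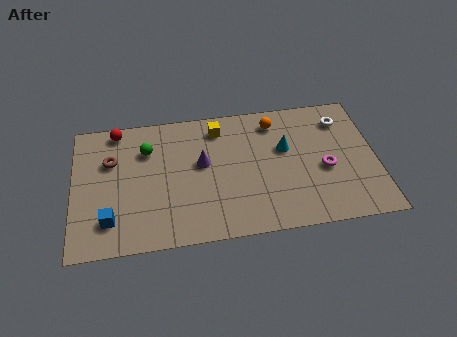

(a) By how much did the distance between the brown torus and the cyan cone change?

+1.0

The distance was about 6.7 in the first image and 7.7 in the second, so they moved 1.0 units further apart.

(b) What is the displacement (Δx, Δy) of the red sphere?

(1.1, 2.5)

The red sphere was at about (0.9, 4.2) and moved to about (2.0, 6.7).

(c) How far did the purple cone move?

1.5

From (6.5, 5.6) to (5.7, 4.3), the purple cone covered √(0.8² + 1.3²) ≈ 1.5 units.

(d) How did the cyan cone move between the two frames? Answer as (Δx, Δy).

(-0.4, -2.0)

From the two frames, the cyan cone sits at roughly (9.8, 6.6) before and (9.4, 4.6) after.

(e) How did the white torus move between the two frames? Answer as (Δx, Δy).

(0.4, -0.4)

The white torus started near (11.6, 6.3) and ended near (12.0, 5.9).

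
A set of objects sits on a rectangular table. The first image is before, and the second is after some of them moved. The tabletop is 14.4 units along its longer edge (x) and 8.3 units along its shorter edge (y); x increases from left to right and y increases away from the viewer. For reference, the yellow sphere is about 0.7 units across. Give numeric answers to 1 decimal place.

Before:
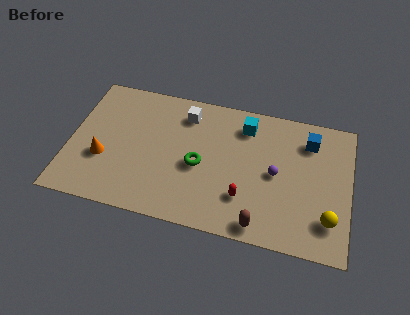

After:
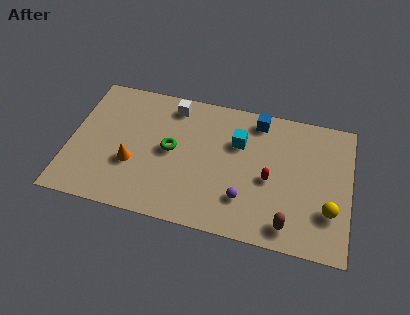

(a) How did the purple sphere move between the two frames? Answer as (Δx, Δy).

(-1.5, -1.9)

From the two frames, the purple sphere sits at roughly (10.6, 4.1) before and (9.1, 2.2) after.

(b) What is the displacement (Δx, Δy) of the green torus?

(-1.5, 0.6)

The green torus started near (6.7, 3.7) and ended near (5.2, 4.3).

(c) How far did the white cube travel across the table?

0.8

From (5.8, 6.7) to (5.1, 7.1), the white cube covered √(0.7² + 0.4²) ≈ 0.8 units.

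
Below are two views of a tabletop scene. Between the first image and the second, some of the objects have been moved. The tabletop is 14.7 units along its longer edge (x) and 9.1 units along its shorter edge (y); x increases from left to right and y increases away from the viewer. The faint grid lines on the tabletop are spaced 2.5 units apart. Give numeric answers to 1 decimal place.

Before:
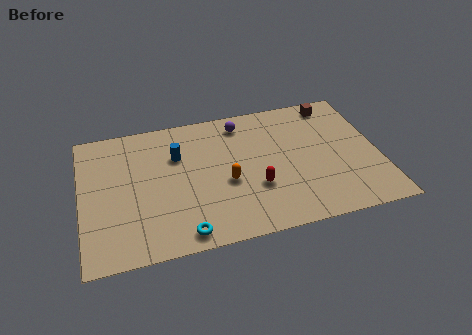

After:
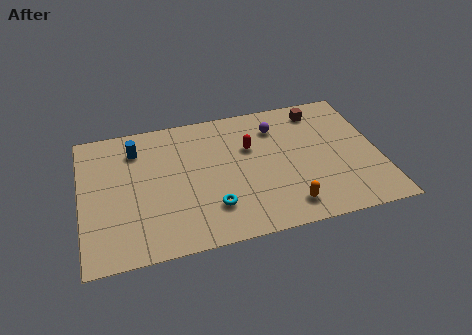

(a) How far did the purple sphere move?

1.8

From (8.1, 7.7) to (9.8, 7.0), the purple sphere covered √(1.7² + 0.7²) ≈ 1.8 units.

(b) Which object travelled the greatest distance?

the orange capsule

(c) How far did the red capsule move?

2.8

The red capsule moved from about (8.5, 3.1) to (8.4, 5.9), a distance of √(0.1² + 2.8²) ≈ 2.8.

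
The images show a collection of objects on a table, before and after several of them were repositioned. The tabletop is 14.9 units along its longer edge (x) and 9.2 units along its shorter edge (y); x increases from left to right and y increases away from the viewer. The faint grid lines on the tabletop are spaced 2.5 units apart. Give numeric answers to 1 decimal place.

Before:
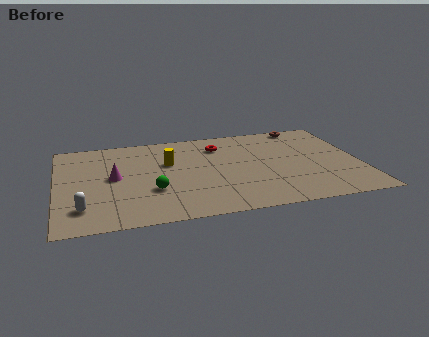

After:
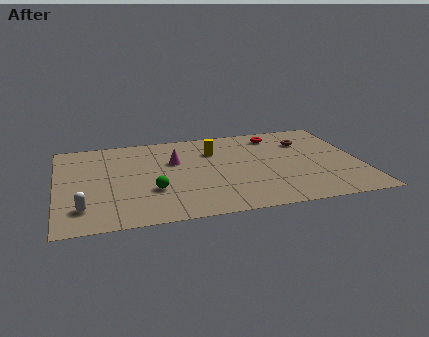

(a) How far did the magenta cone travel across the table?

3.2

From (2.8, 4.8) to (5.8, 5.9), the magenta cone covered √(3.0² + 1.1²) ≈ 3.2 units.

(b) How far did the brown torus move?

1.7

The brown torus was near (12.5, 8.4) before and (12.4, 6.7) after, so it travelled √(0.1² + 1.7²) ≈ 1.7 units.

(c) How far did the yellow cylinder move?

2.4

The yellow cylinder was near (5.5, 5.8) before and (7.8, 6.6) after, so it travelled √(2.3² + 0.8²) ≈ 2.4 units.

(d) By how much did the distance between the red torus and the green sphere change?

+2.6

They were about 5.3 units apart before and 7.9 after — 2.6 units further apart.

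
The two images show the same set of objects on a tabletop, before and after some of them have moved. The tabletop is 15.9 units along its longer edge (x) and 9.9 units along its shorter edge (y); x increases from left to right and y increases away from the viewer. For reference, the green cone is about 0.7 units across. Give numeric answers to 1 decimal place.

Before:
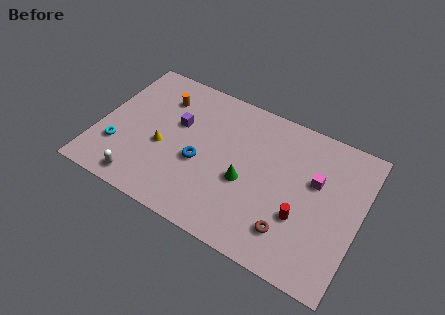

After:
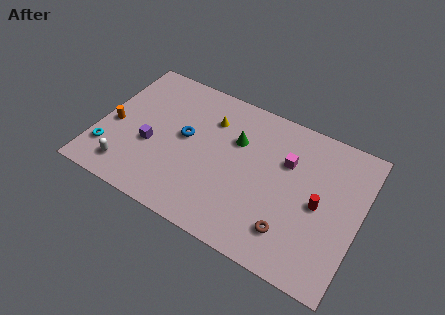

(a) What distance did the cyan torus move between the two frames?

0.7

From (1.4, 2.9) to (0.9, 2.4), the cyan torus covered √(0.5² + 0.5²) ≈ 0.7 units.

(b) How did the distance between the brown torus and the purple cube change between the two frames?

+0.5

Before: roughly 8.5 units apart; after: 9.0. That's 0.5 units further apart.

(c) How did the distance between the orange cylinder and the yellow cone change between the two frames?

+2.9

Before: roughly 3.5 units apart; after: 6.4. That's 2.9 units further apart.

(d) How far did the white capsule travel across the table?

1.0

The white capsule was near (3.1, 1.2) before and (2.2, 1.7) after, so it travelled √(0.9² + 0.5²) ≈ 1.0 units.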